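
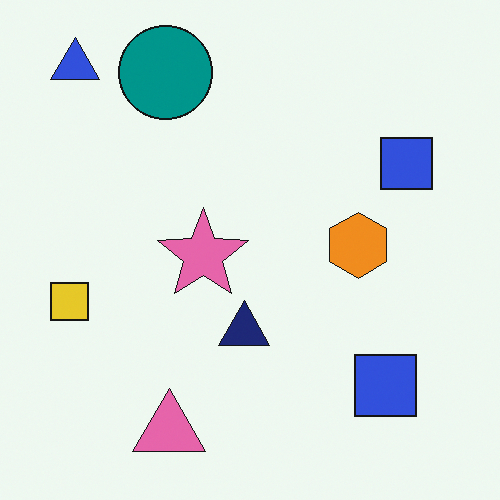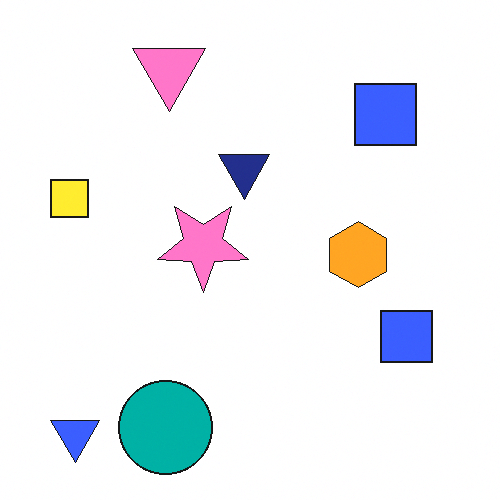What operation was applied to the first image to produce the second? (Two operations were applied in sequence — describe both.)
It was flipped vertically (top ↔ bottom), then slightly brightened.

The blue triangle is in the top-left of the first image and the bottom-left of the second — shapes on opposite sides of the horizontal midline have swapped in a mirror flip. Every pixel — background and shapes alike — is uniformly brightened.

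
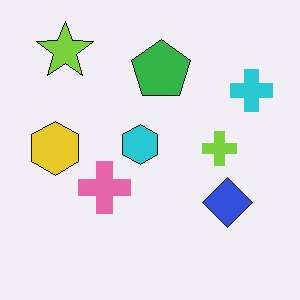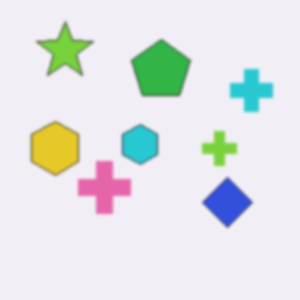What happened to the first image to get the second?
The second image is the first slightly softened.

Shape edges and outlines are uniformly softened across the whole image.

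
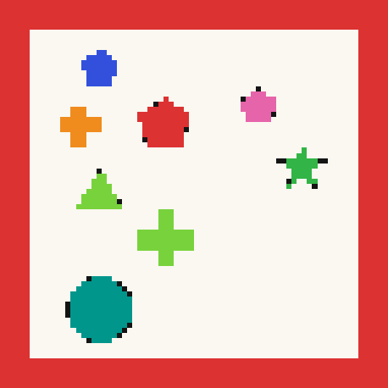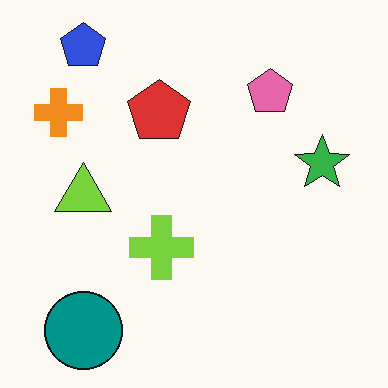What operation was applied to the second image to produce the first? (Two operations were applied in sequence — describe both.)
It was moderately pixelated, then framed with a red border.

Shapes are reduced to large square blocks; fine edges and outlines are lost — a downscale-then-upscale (mosaic) effect. A solid red frame runs around the edge of the first image, with the content slightly shrunk inside it.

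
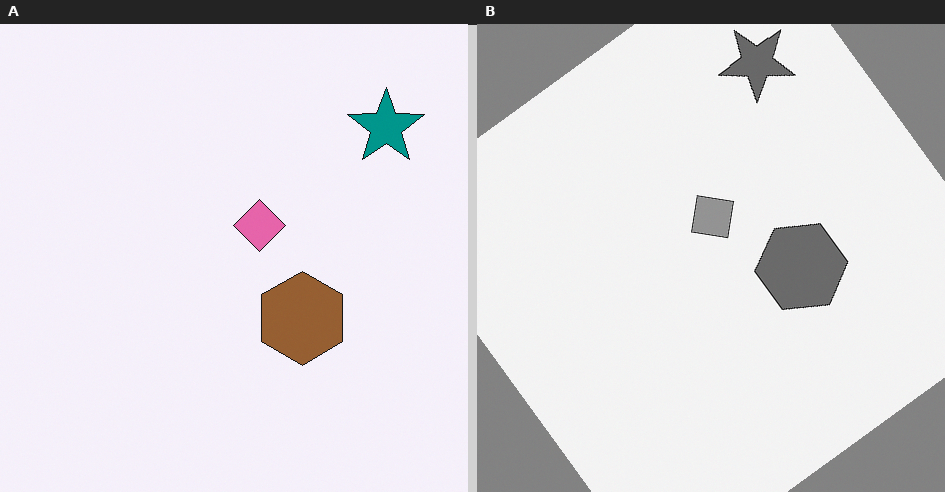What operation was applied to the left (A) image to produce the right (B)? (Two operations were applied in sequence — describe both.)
This is the original image converted to grayscale, then rotated counter-clockwise by a large amount — several tens of degrees.

All color is removed — every shape is now a shade of grey. Every shape is tilted by the same angle and the image corners show triangular fill wedges — a whole-image rotation by a non-right angle.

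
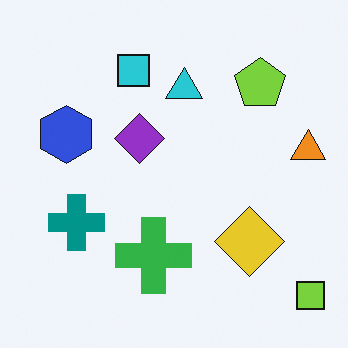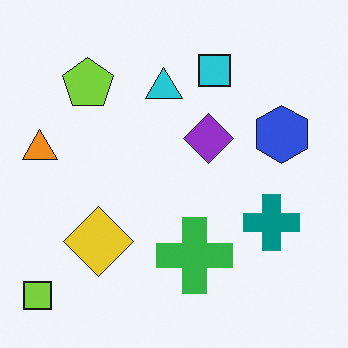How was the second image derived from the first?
The transformation is: flipped horizontally (left ↔ right).

The lime square is in the bottom-right of the first image and the bottom-left of the second — shapes on opposite sides of the vertical midline have swapped in a mirror flip.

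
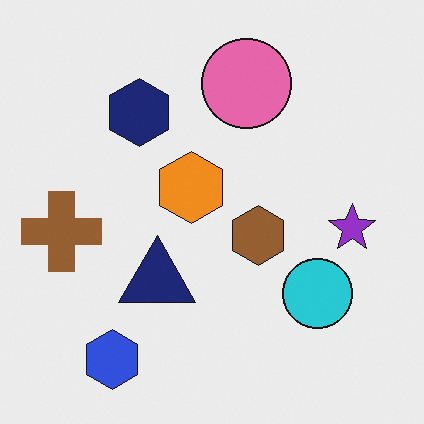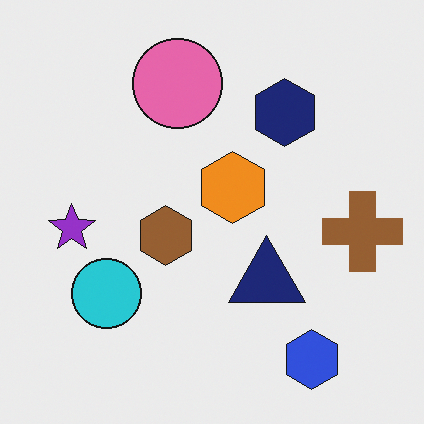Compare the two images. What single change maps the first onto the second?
Flipped horizontally (left ↔ right).

The brown cross is in the left of the first image and the right of the second — shapes on opposite sides of the vertical midline have swapped in a mirror flip.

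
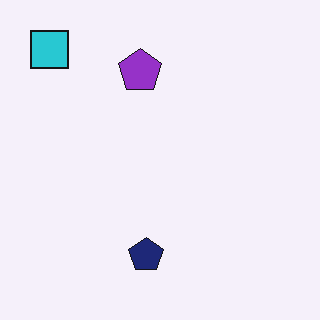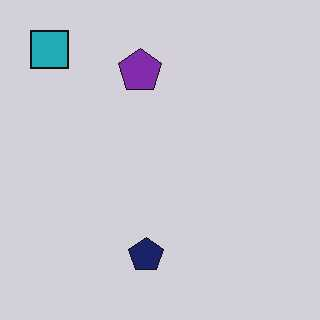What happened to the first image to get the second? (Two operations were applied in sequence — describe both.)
This is the original image slightly darkened, then given moderate JPEG compression.

Every pixel — background and shapes alike — is uniformly darkened. Blocky 8×8 compression artifacts appear around shape edges and the flat background shows ringing — characteristic JPEG degradation.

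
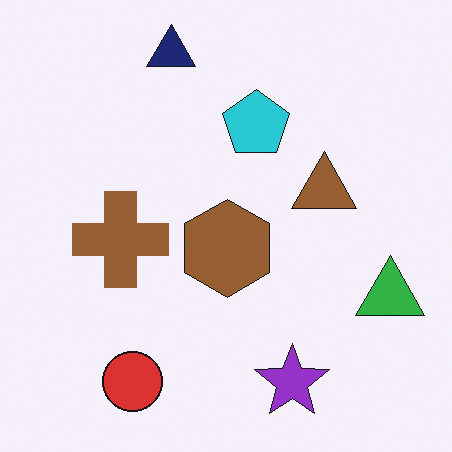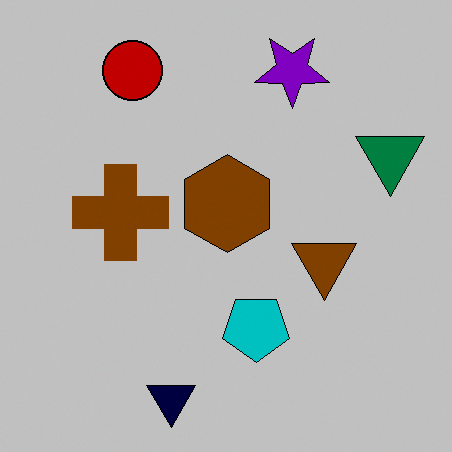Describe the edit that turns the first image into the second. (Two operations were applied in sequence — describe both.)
This is the original image heavily posterized to just a handful of flat colors, then flipped vertically (top ↔ bottom).

Each flat color has snapped to a coarser quantized level — most visibly, the near-white background has dropped to a flat grey. The navy triangle is in the top of the first image and the bottom of the second — shapes on opposite sides of the horizontal midline have swapped in a mirror flip.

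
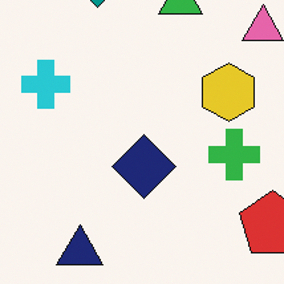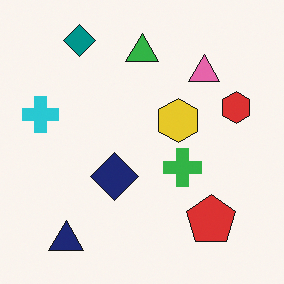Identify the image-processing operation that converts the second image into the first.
This is the original image cropped to a modestly smaller region and rescaled.

The visible shapes are larger and the field of view is narrower; shapes near the original edges may be partly or wholly outside the frame — a crop-and-rescale.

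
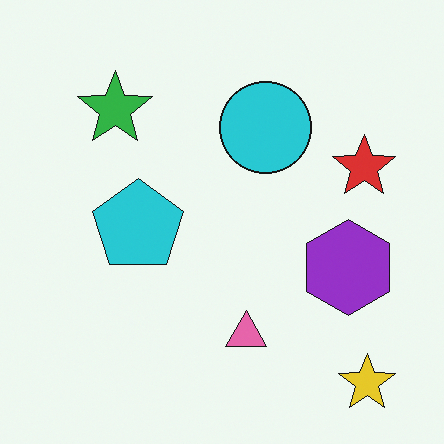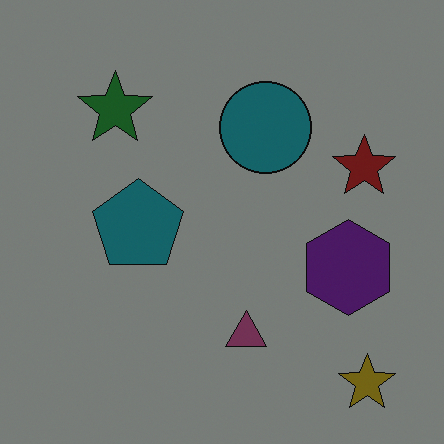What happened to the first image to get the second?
The second image is the first noticeably darkened.

Every pixel — background and shapes alike — is uniformly darkened.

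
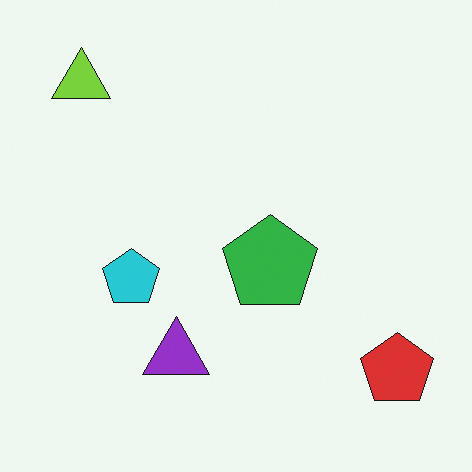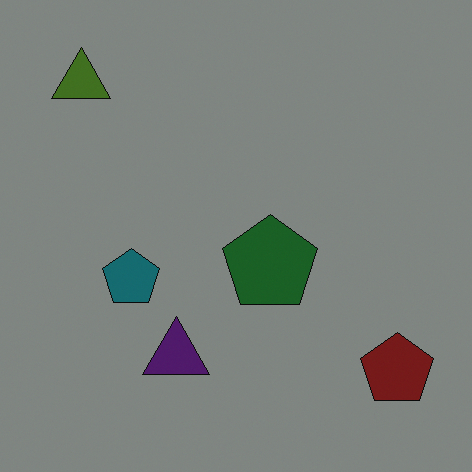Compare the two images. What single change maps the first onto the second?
It was substantially darkened.

Every pixel — background and shapes alike — is uniformly darkened.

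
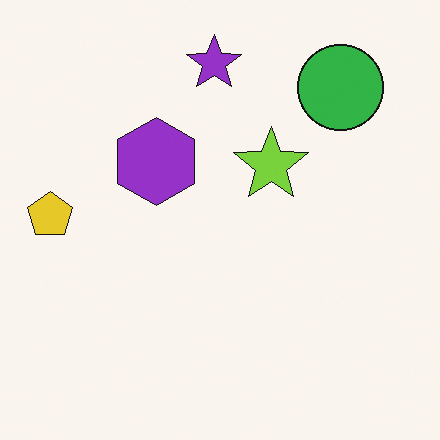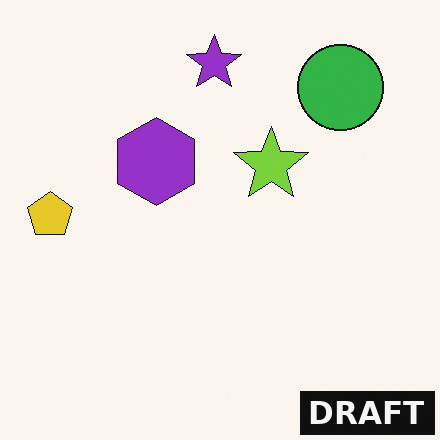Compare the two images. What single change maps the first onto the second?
This is the original image watermarked with the text "DRAFT" in the lower-right corner.

A dark label reading "DRAFT" appears in the lower-right corner.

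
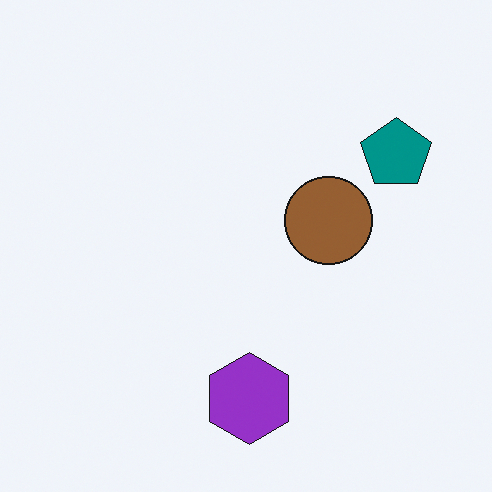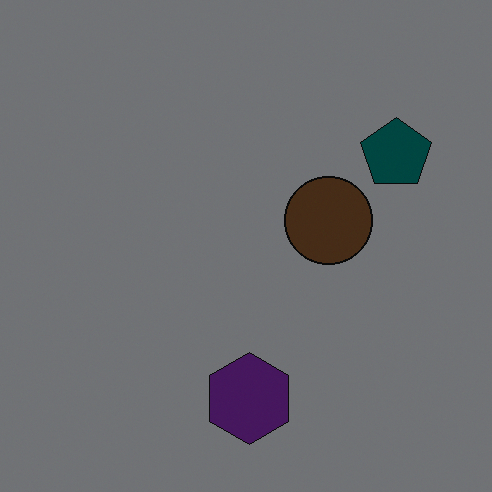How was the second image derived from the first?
The transformation is: substantially darkened.

Every pixel — background and shapes alike — is uniformly darkened.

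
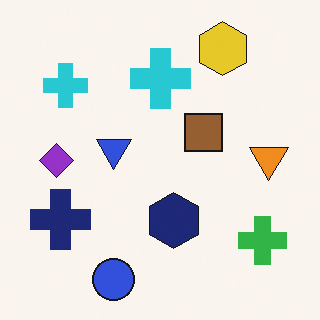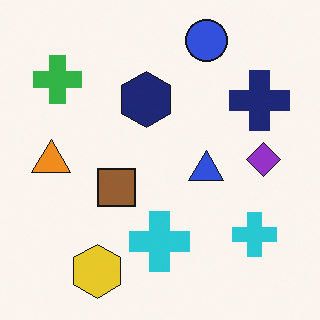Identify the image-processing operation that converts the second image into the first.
It was rotated 180°.

The green cross sits in the top-left of the second image and the bottom-right of the first — consistent with a whole-image 180° rotation.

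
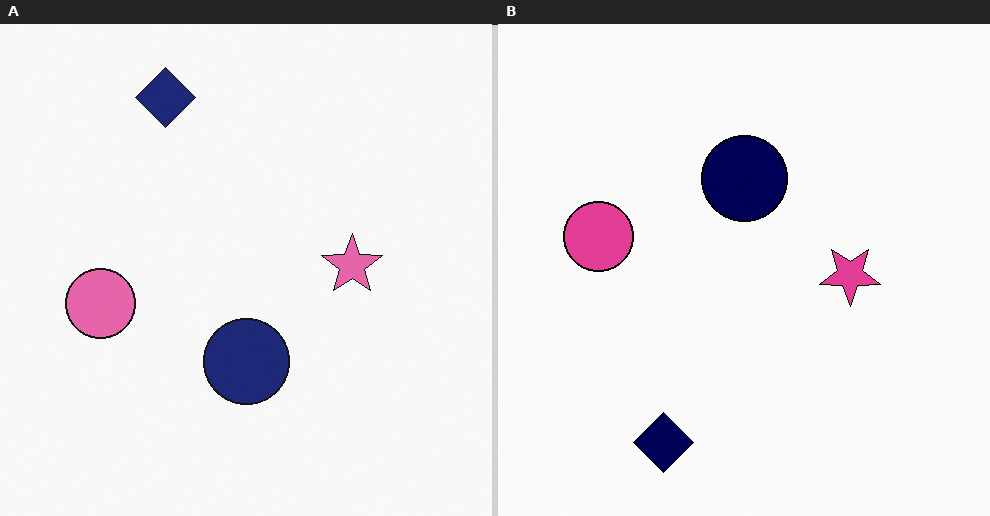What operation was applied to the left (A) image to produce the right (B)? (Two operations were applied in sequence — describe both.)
The right (B) image is the left (A) flipped vertically (top ↔ bottom), then given slightly increased contrast.

The navy diamond is in the top of the left (A) image and the bottom of the right (B) — shapes on opposite sides of the horizontal midline have swapped in a mirror flip. Tones are pushed away from mid-grey across the whole image — a global contrast change.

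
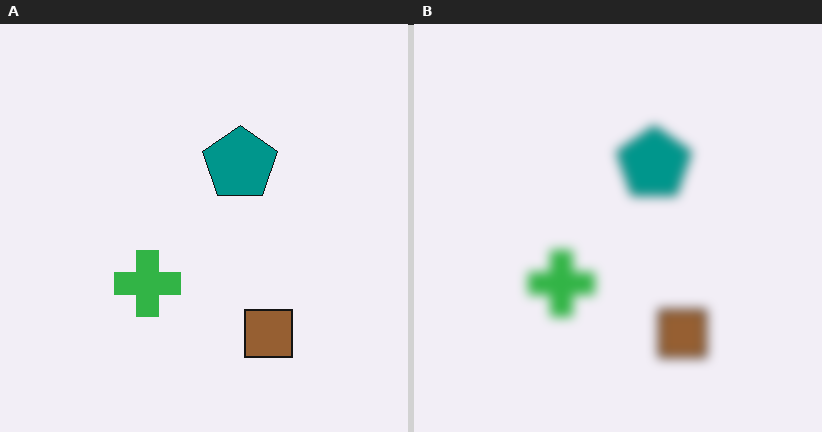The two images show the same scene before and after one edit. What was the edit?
It was strongly gaussian-blurred.

Shape edges and outlines are uniformly softened across the whole image.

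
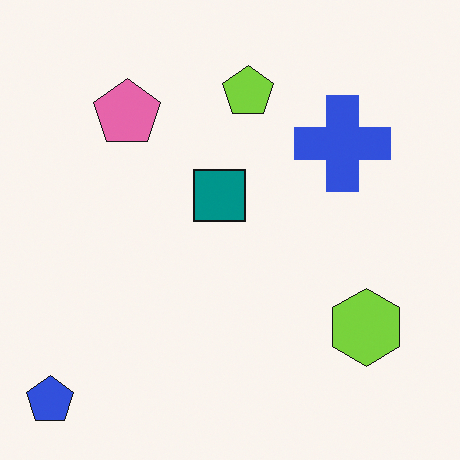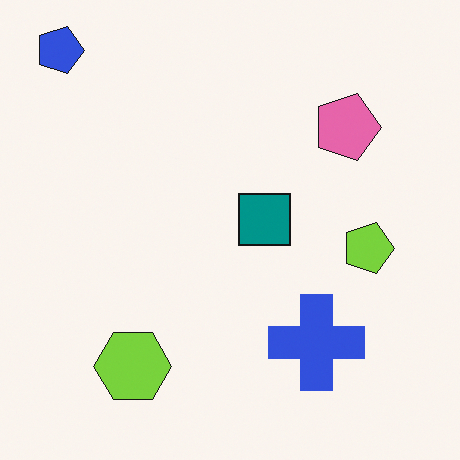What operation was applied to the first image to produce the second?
The second image is the first rotated 90° clockwise.

The blue pentagon sits in the bottom-left of the first image and the top-left of the second — consistent with a whole-image 90° clockwise rotation.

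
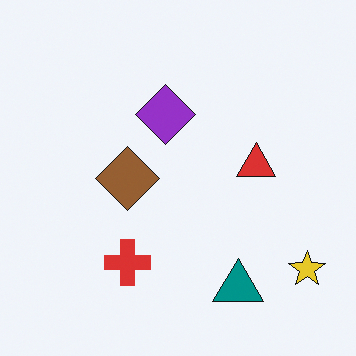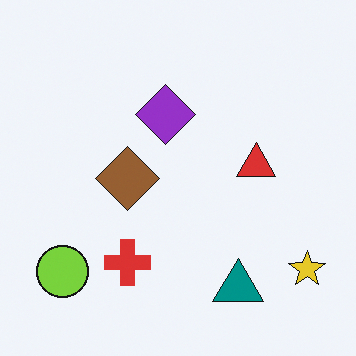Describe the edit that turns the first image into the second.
The image was overlaid with an additional lime circle.

A lime circle appears in the second image that is absent from the first.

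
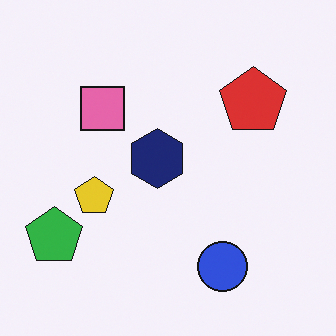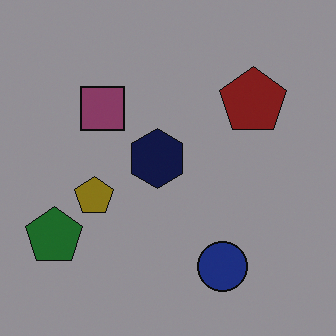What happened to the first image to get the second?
The image was noticeably darkened.

Every pixel — background and shapes alike — is uniformly darkened.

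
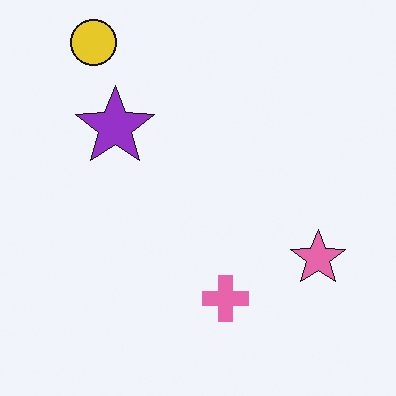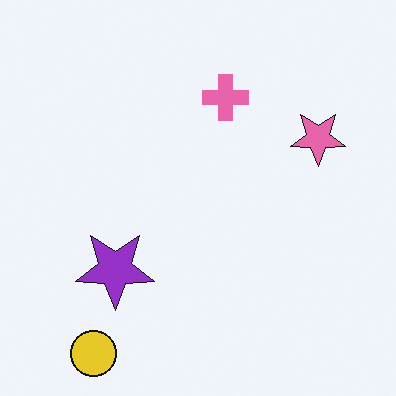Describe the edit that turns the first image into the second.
It was flipped vertically (top ↔ bottom).

The yellow circle is in the top-left of the first image and the bottom-left of the second — shapes on opposite sides of the horizontal midline have swapped in a mirror flip.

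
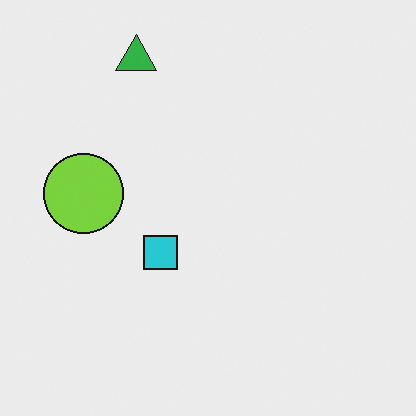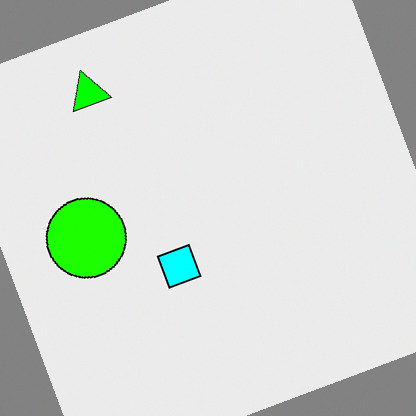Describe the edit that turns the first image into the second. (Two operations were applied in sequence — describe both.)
The image was rotated counter-clockwise by a moderate amount, then made much more vivid (saturation change).

Every shape is tilted by the same angle and the image corners show triangular fill wedges — a whole-image rotation by a non-right angle. All colors are more vivid — a global saturation change.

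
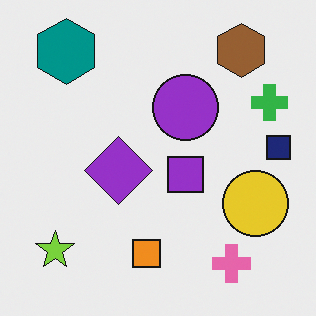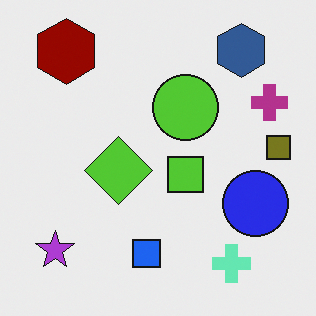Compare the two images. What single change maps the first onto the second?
The image was hue-shifted by a large amount.

Every shape's color has rotated by the same amount around the hue wheel — a uniform hue shift.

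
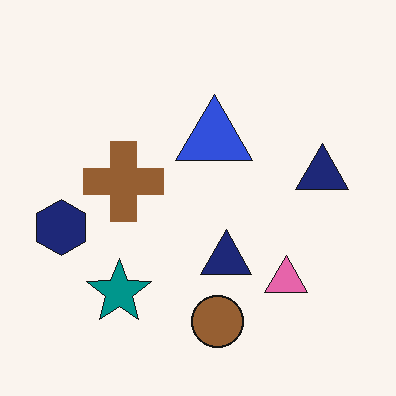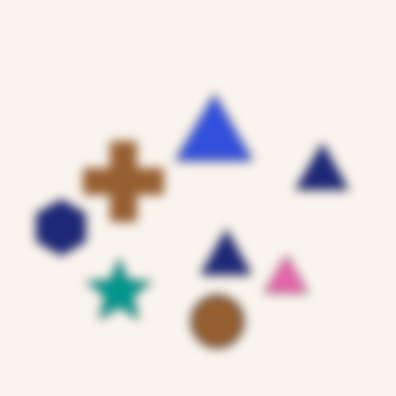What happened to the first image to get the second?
It was heavily blurred.

Shape edges and outlines are uniformly softened across the whole image.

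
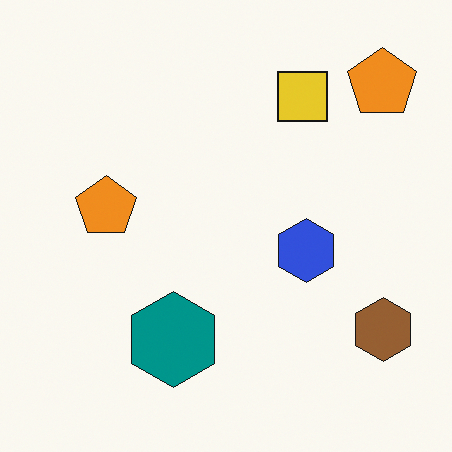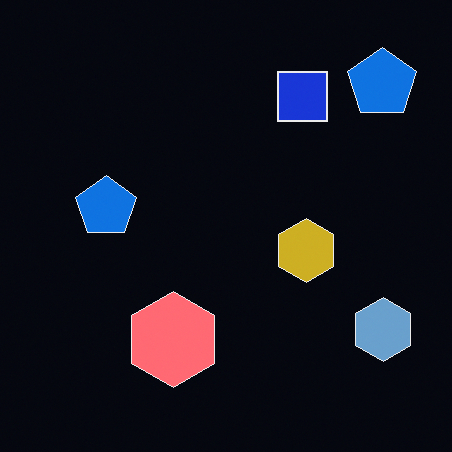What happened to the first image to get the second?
The image was color-inverted (negative).

The light background has become dark and every shape's color is its complement — a photographic negative.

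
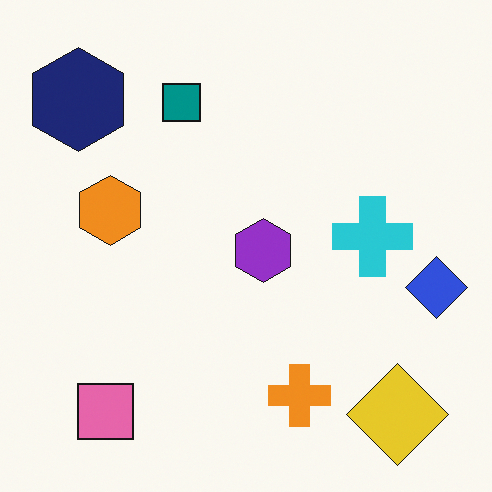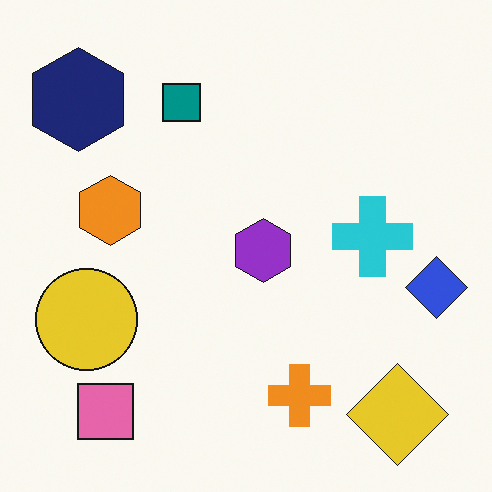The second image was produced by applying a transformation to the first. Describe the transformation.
This is the original image overlaid with an additional yellow circle.

A yellow circle appears in the second image that is absent from the first.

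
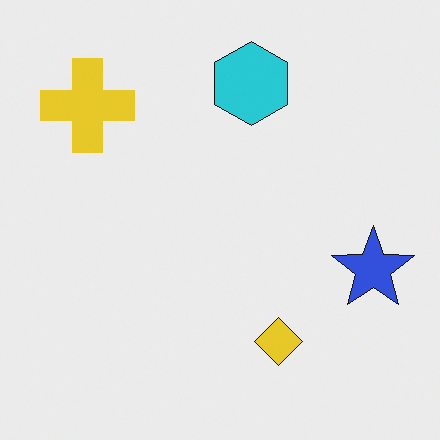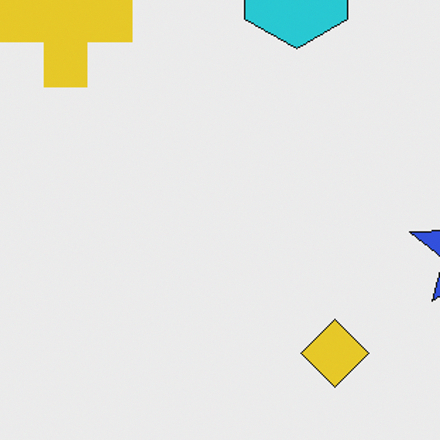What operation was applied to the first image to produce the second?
The second image is the first cropped to a modestly smaller region and rescaled.

The visible shapes are larger and the field of view is narrower; shapes near the original edges may be partly or wholly outside the frame — a crop-and-rescale.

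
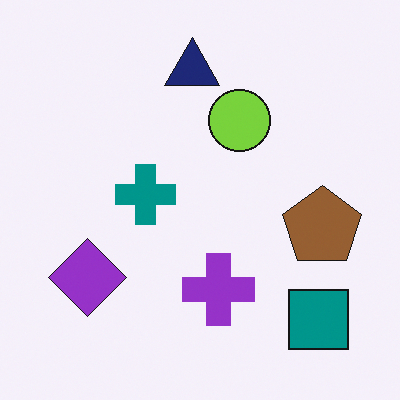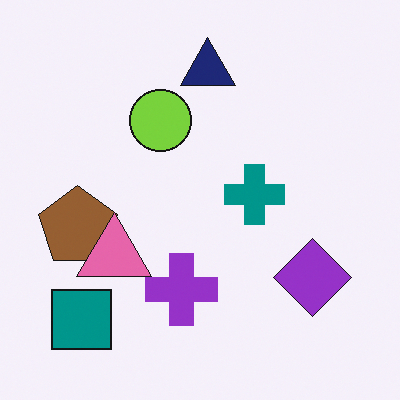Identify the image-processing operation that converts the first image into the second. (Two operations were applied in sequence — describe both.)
This is the original image flipped horizontally (left ↔ right), then overlaid with an additional pink triangle.

The brown pentagon is in the right of the first image and the left of the second — shapes on opposite sides of the vertical midline have swapped in a mirror flip. A pink triangle appears in the second image that is absent from the first.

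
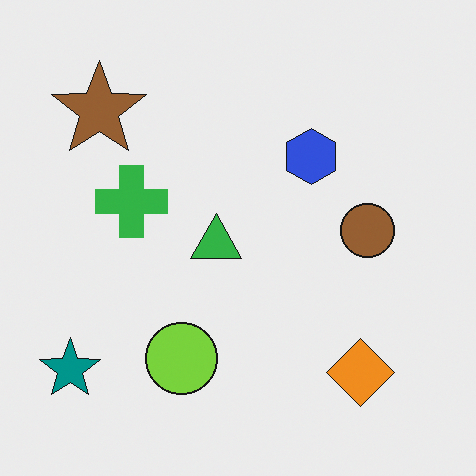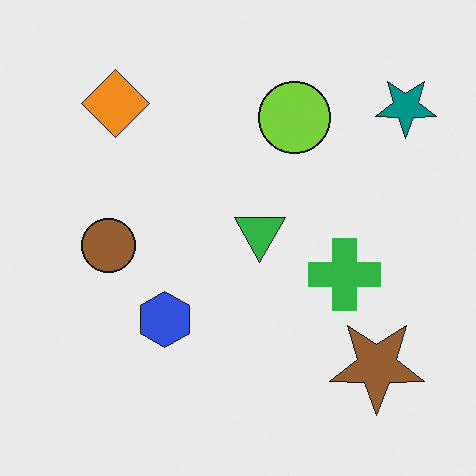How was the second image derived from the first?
The transformation is: rotated 180°.

The teal star sits in the bottom-left of the first image and the top-right of the second — consistent with a whole-image 180° rotation.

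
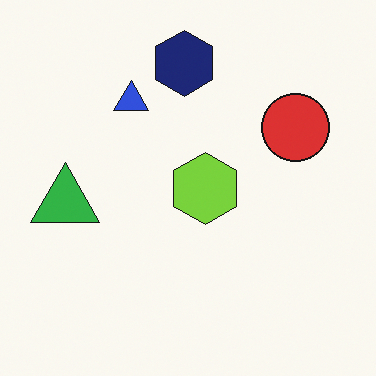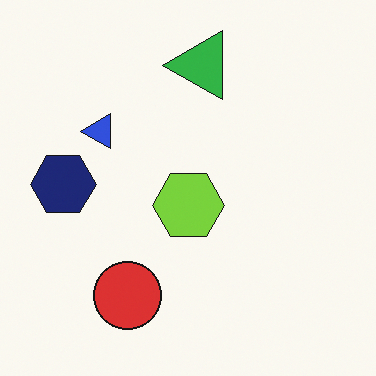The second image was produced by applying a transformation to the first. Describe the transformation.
The image was transposed (reflected across the top-left ↔ bottom-right diagonal).

Shapes have swapped their row and column positions — what was in the top-right is now in the bottom-left — a diagonal reflection.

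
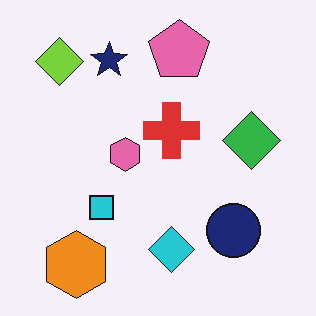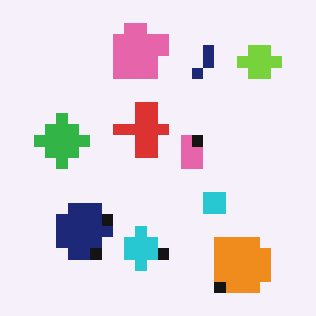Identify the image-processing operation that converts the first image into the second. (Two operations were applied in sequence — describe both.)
Flipped horizontally (left ↔ right), then coarsely pixelated.

The lime diamond is in the top-left of the first image and the top-right of the second — shapes on opposite sides of the vertical midline have swapped in a mirror flip. Shapes are reduced to large square blocks; fine edges and outlines are lost — a downscale-then-upscale (mosaic) effect.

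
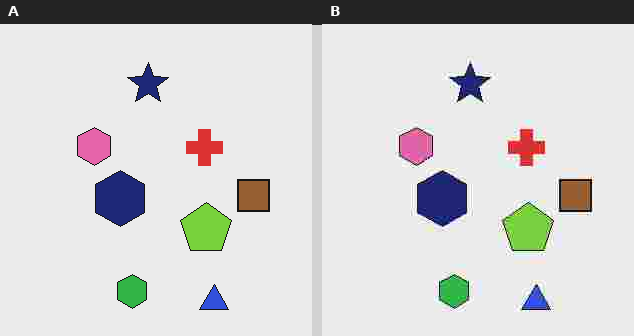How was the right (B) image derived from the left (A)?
This is the original image degraded with heavy JPEG compression.

Blocky 8×8 compression artifacts appear around shape edges and the flat background shows ringing — characteristic JPEG degradation.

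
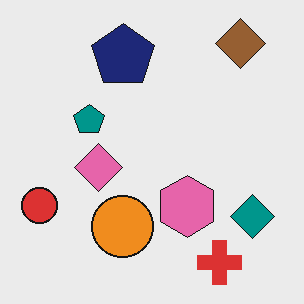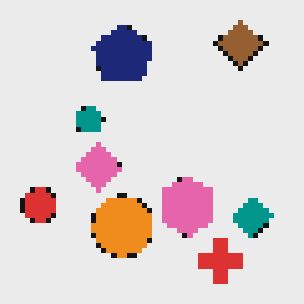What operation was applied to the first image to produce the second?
The image was mildly pixelated.

Shapes are reduced to large square blocks; fine edges and outlines are lost — a downscale-then-upscale (mosaic) effect.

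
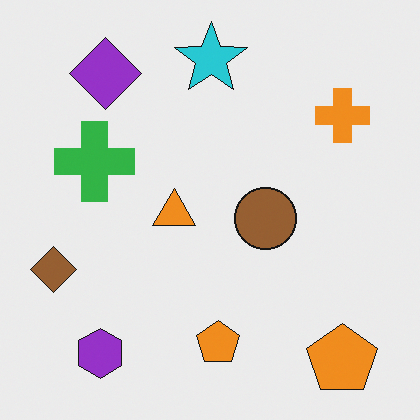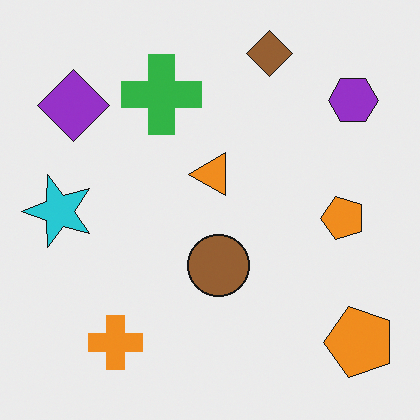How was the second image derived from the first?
It was transposed (reflected across the top-left ↔ bottom-right diagonal).

Shapes have swapped their row and column positions — what was in the top-right is now in the bottom-left — a diagonal reflection.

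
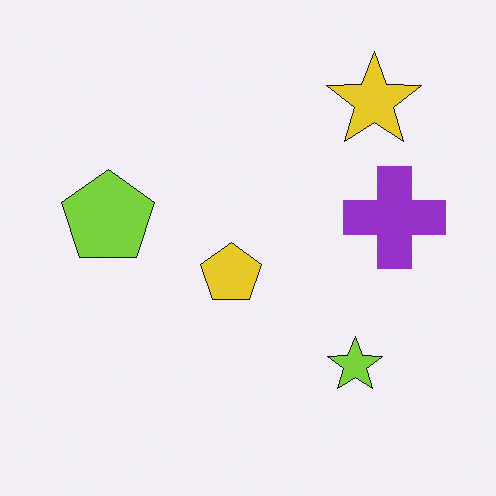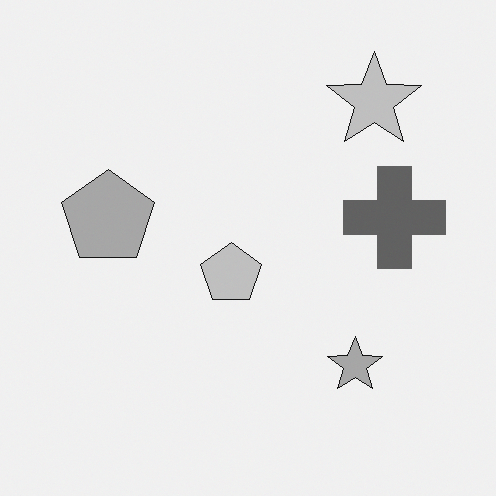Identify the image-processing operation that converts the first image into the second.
It was converted to grayscale.

All color is removed — every shape is now a shade of grey.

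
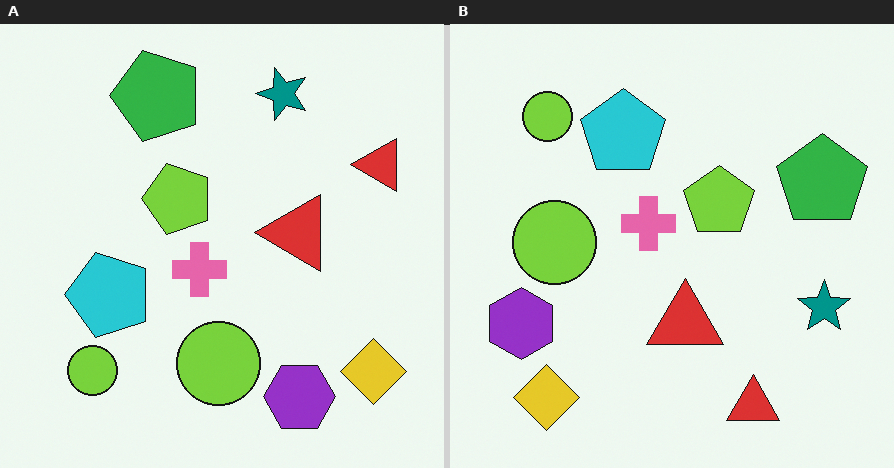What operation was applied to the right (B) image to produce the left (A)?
The image was rotated 90° counter-clockwise.

The yellow diamond sits in the bottom-left of the right (B) image and the bottom-right of the left (A) — consistent with a whole-image 90° counter-clockwise rotation.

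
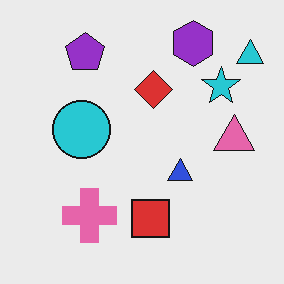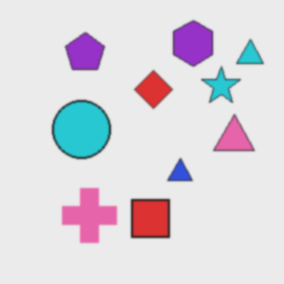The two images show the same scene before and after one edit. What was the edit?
Slightly softened.

Shape edges and outlines are uniformly softened across the whole image.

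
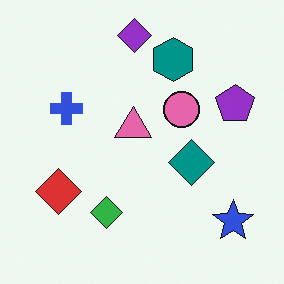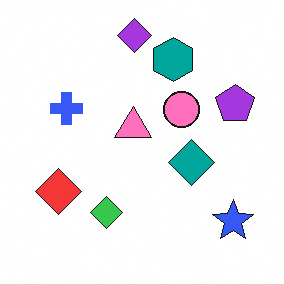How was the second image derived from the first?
The transformation is: slightly brightened.

Every pixel — background and shapes alike — is uniformly brightened.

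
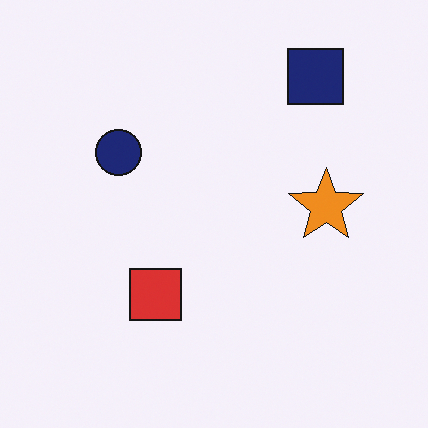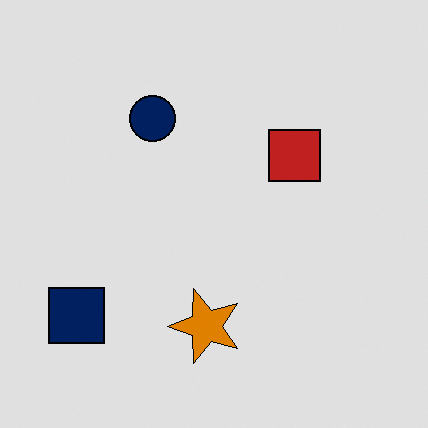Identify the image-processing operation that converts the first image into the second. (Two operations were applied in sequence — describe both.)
The image was posterized to a reduced palette, then transposed (reflected across the top-left ↔ bottom-right diagonal).

Each flat color has snapped to a coarser quantized level — most visibly, the near-white background has dropped to a flat grey. Shapes have swapped their row and column positions — what was in the top-right is now in the bottom-left — a diagonal reflection.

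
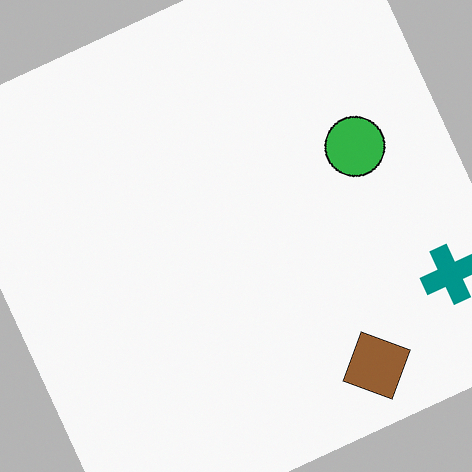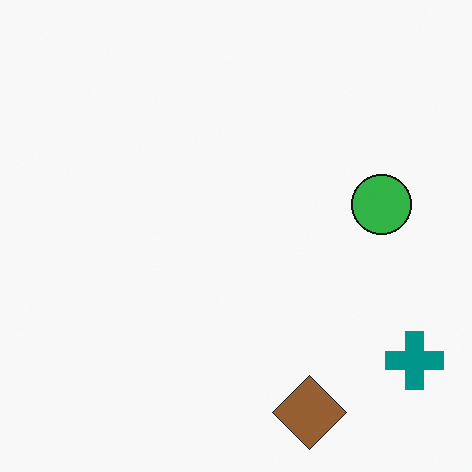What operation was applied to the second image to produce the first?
Rotated counter-clockwise by a moderate amount.

Every shape is tilted by the same angle and the image corners show triangular fill wedges — a whole-image rotation by a non-right angle.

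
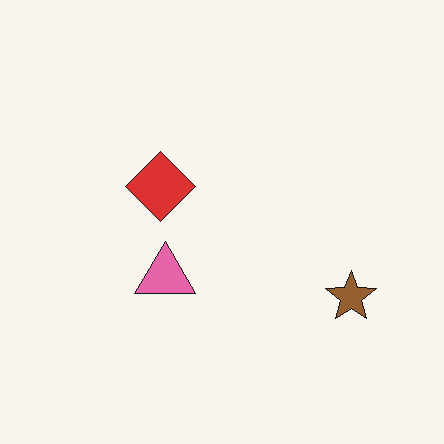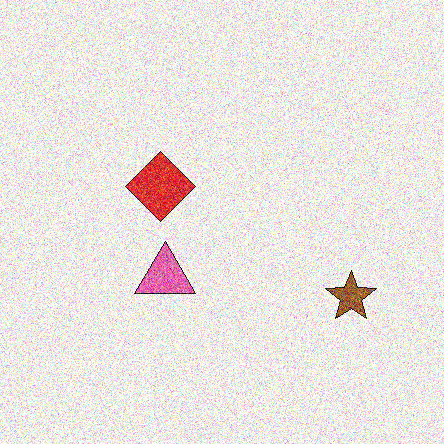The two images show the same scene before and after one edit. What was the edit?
This is the original image degraded with heavy additive noise.

Random speckle covers the whole image, including the flat background.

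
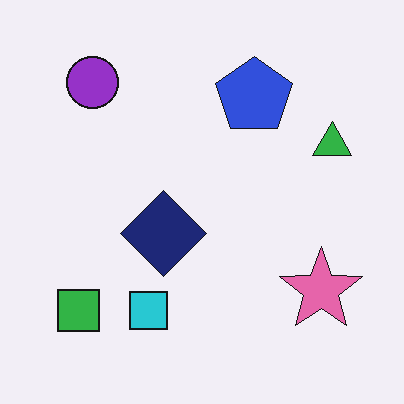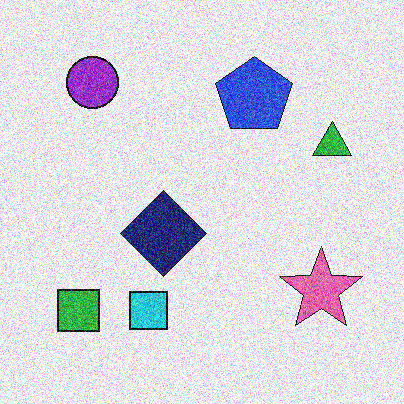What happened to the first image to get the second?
The image was degraded with heavy additive noise.

Random speckle covers the whole image, including the flat background.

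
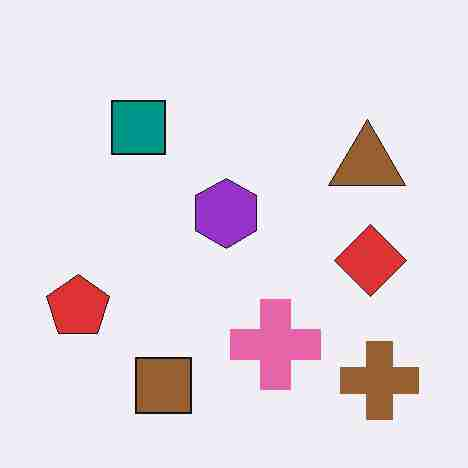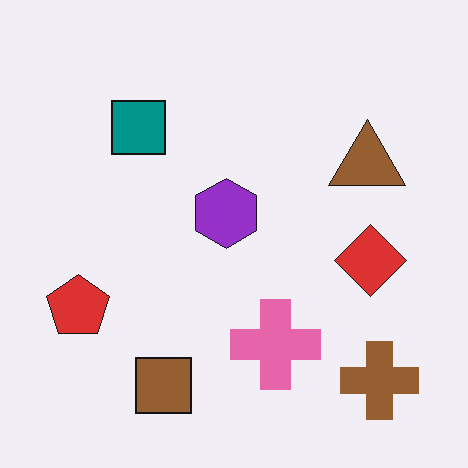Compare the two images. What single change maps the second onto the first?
Heavily JPEG-compressed with obvious blocking artifacts.

Blocky 8×8 compression artifacts appear around shape edges and the flat background shows ringing — characteristic JPEG degradation.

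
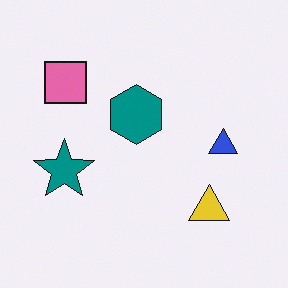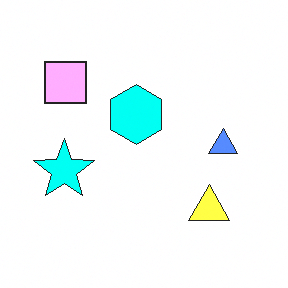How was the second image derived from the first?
It was noticeably brightened.

Every pixel — background and shapes alike — is uniformly brightened.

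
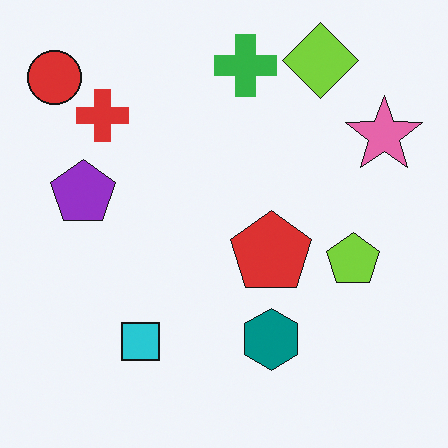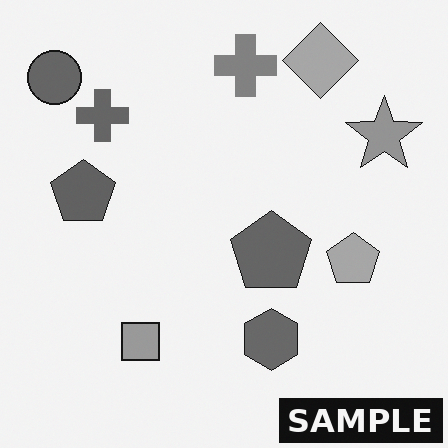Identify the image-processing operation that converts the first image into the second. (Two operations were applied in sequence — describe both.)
It was converted to grayscale, then watermarked with the text "SAMPLE" in the lower-right corner.

All color is removed — every shape is now a shade of grey. A dark label reading "SAMPLE" appears in the lower-right corner.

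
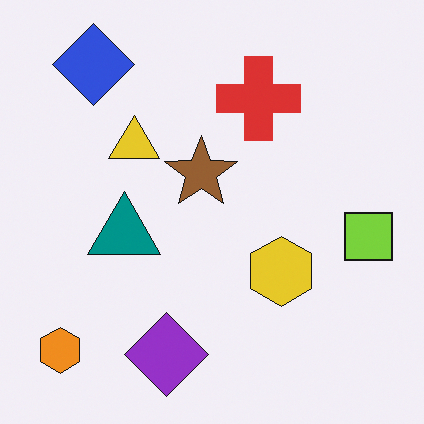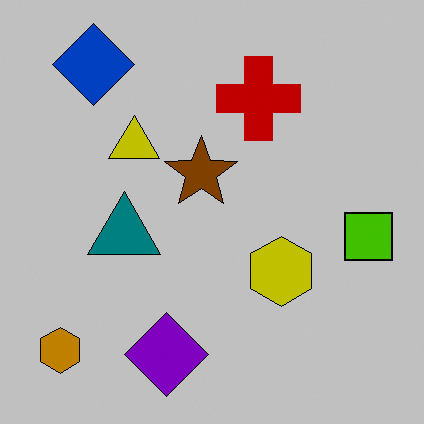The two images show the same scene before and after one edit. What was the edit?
This is the original image heavily posterized to just a handful of flat colors.

Each flat color has snapped to a coarser quantized level — most visibly, the near-white background has dropped to a flat grey.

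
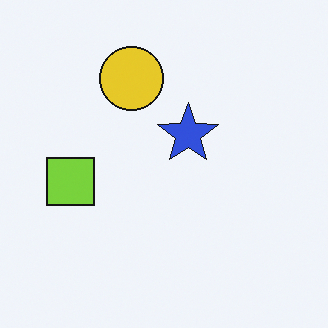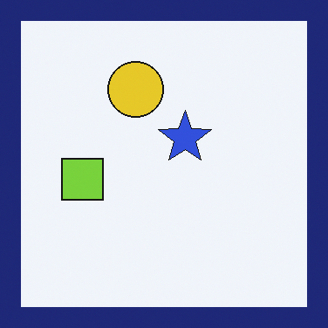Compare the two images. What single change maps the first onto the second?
It was framed with a navy border.

A solid navy frame runs around the edge of the second image, with the content slightly shrunk inside it.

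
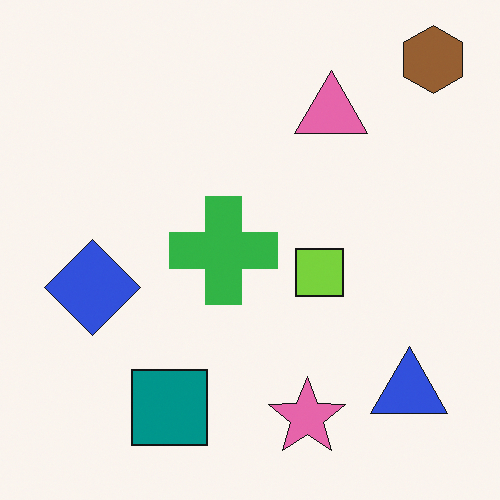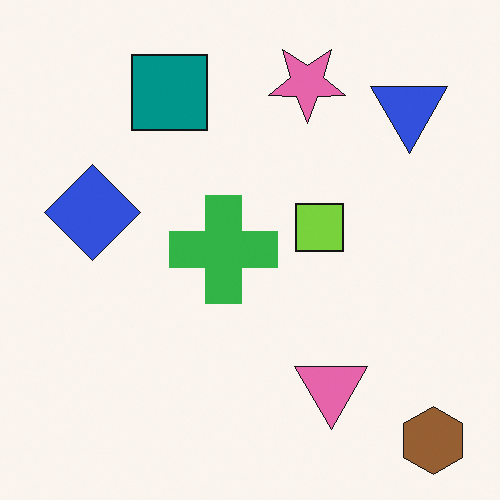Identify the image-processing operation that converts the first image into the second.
The second image is the first flipped vertically (top ↔ bottom).

The brown hexagon is in the top-right of the first image and the bottom-right of the second — shapes on opposite sides of the horizontal midline have swapped in a mirror flip.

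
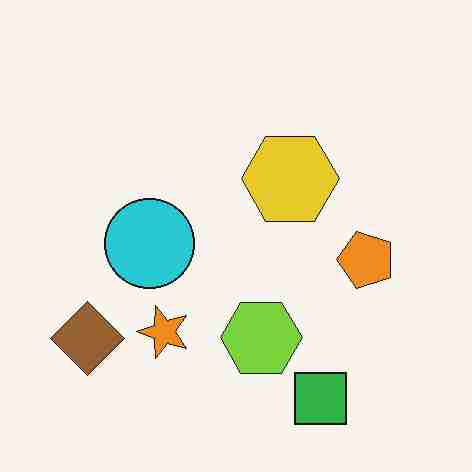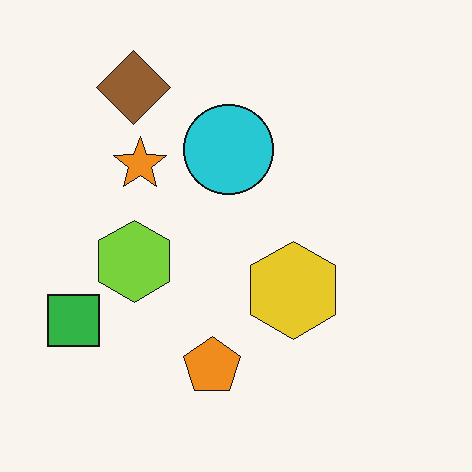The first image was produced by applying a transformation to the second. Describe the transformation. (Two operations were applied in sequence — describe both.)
It was rotated 90° counter-clockwise, then degraded with heavy JPEG compression.

The green square sits in the bottom-left of the second image and the bottom-right of the first — consistent with a whole-image 90° counter-clockwise rotation. Blocky 8×8 compression artifacts appear around shape edges and the flat background shows ringing — characteristic JPEG degradation.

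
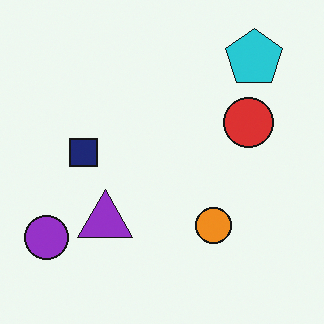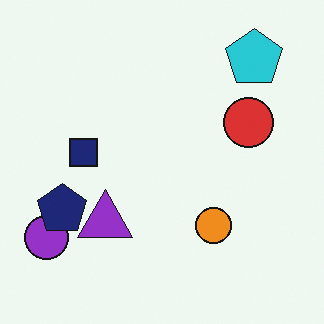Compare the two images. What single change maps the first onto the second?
The second image is the first overlaid with an additional navy pentagon.

A navy pentagon appears in the second image that is absent from the first.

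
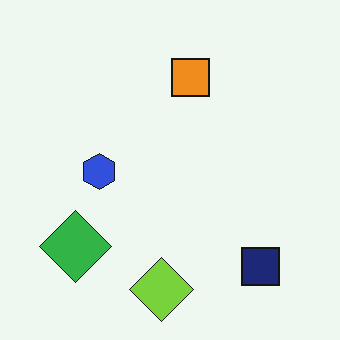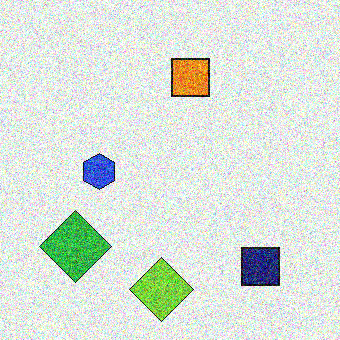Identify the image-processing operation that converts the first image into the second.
This is the original image degraded with heavy additive noise.

Random speckle covers the whole image, including the flat background.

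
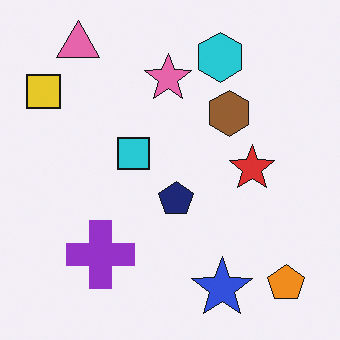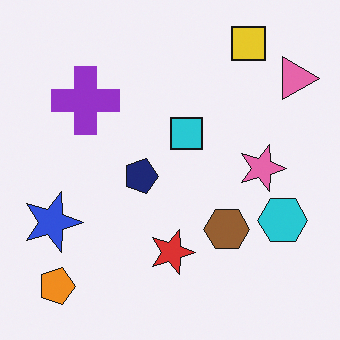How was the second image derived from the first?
It was rotated 90° clockwise.

The orange pentagon sits in the bottom-right of the first image and the bottom-left of the second — consistent with a whole-image 90° clockwise rotation.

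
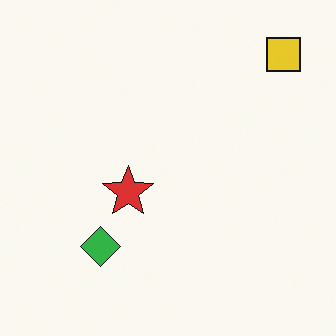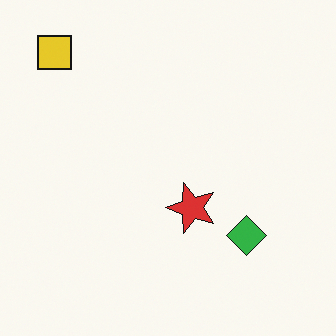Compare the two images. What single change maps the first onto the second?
The image was rotated 90° counter-clockwise.

The yellow square sits in the top-right of the first image and the top-left of the second — consistent with a whole-image 90° counter-clockwise rotation.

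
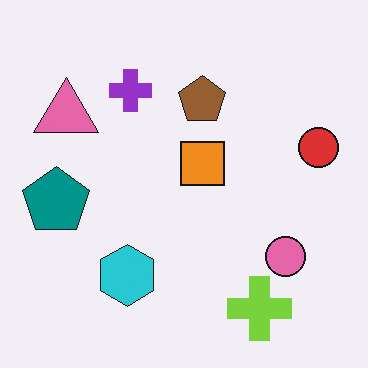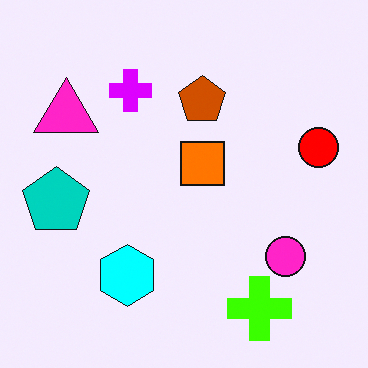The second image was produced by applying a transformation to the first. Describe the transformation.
Made much more vivid (saturation change).

All colors are more vivid — a global saturation change.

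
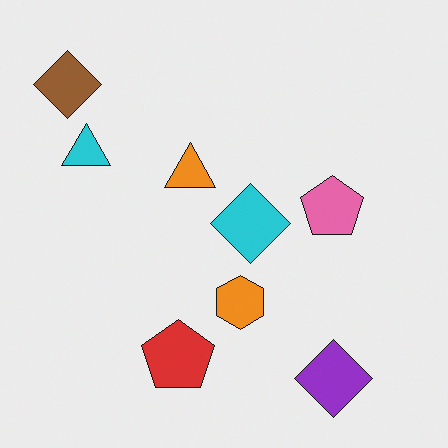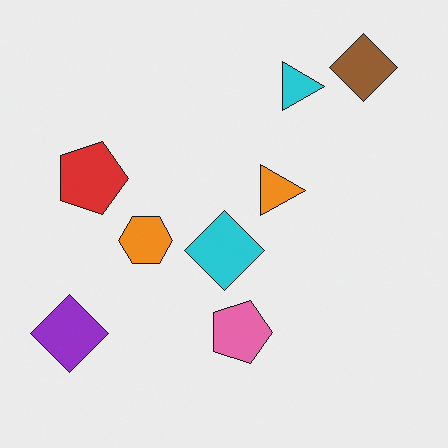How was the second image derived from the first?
Rotated 90° clockwise.

The brown diamond sits in the top-left of the first image and the top-right of the second — consistent with a whole-image 90° clockwise rotation.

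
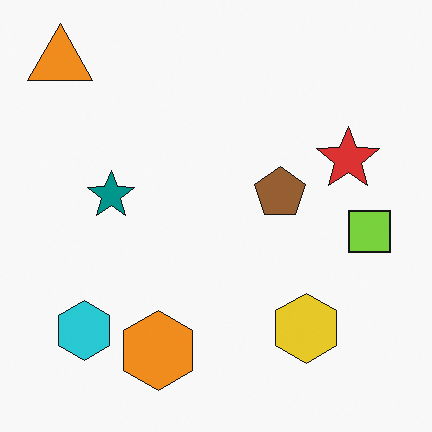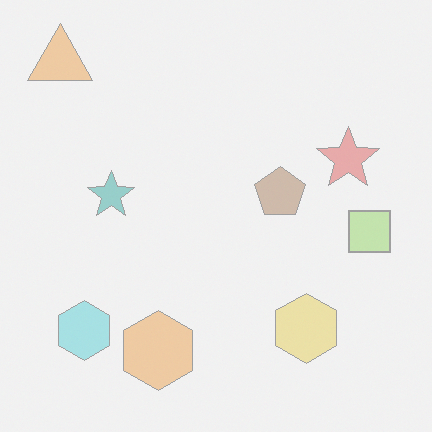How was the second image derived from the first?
This is the original image washed out (contrast reduced).

Tones are pushed toward mid-grey across the whole image — a global contrast change.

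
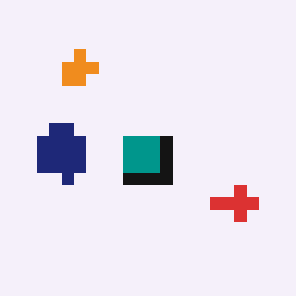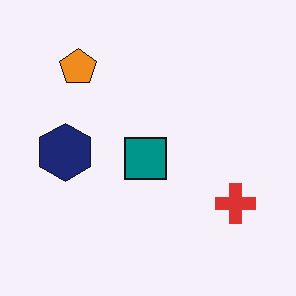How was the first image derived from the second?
This is the original image heavily pixelated into large blocks.

Shapes are reduced to large square blocks; fine edges and outlines are lost — a downscale-then-upscale (mosaic) effect.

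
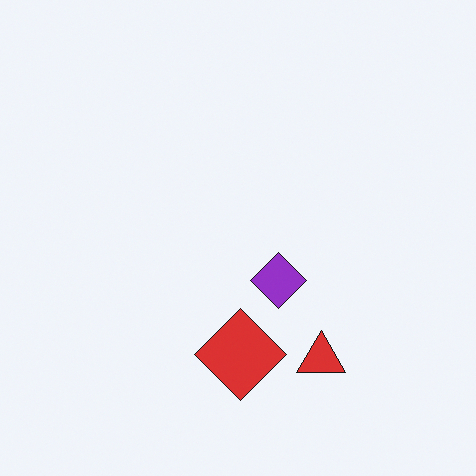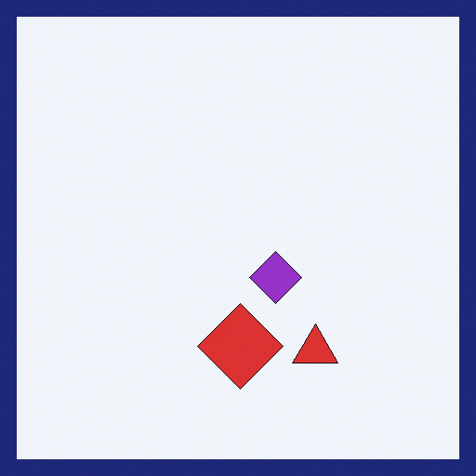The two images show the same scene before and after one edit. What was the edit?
This is the original image framed with a navy border.

A solid navy frame runs around the edge of the second image, with the content slightly shrunk inside it.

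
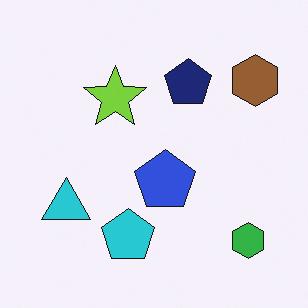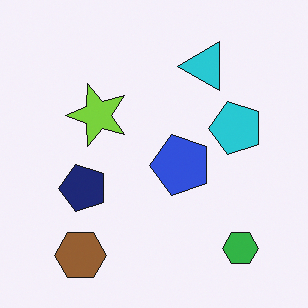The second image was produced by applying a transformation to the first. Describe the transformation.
The transformation is: transposed (reflected across the top-left ↔ bottom-right diagonal).

Shapes have swapped their row and column positions — what was in the top-right is now in the bottom-left — a diagonal reflection.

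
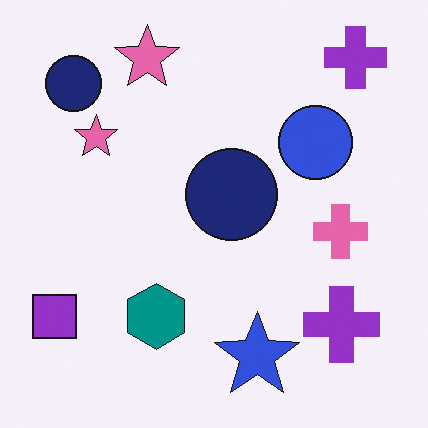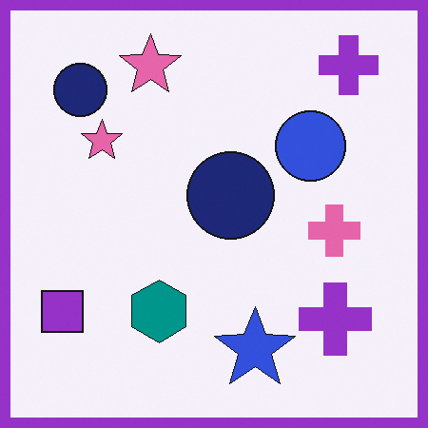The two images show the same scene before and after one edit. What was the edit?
The image was framed with a purple border.

A solid purple frame runs around the edge of the second image, with the content slightly shrunk inside it.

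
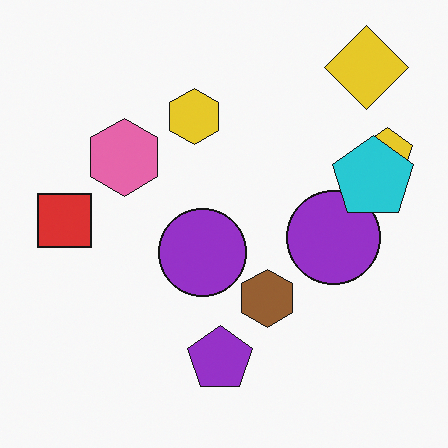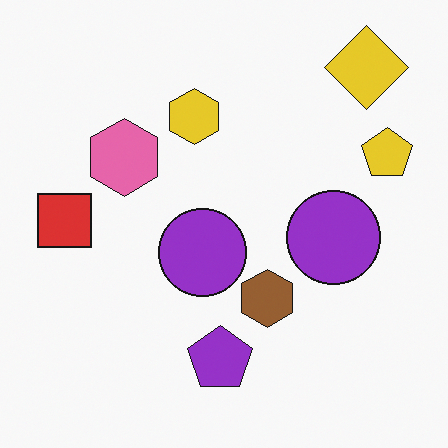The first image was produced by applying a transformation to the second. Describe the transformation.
It was overlaid with an additional cyan pentagon.

A cyan pentagon appears in the first image that is absent from the second.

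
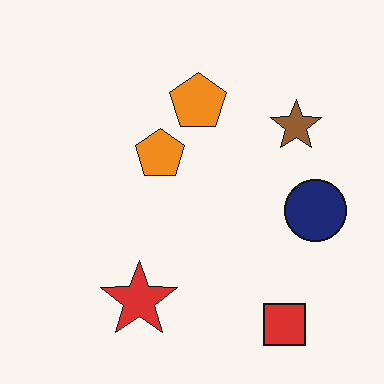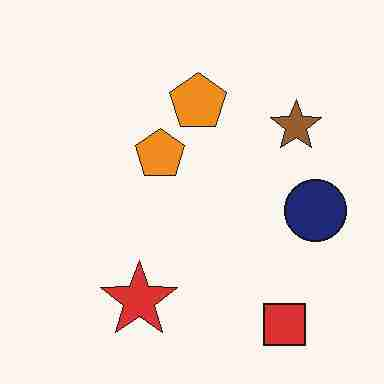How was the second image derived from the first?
Degraded with heavy JPEG compression.

Blocky 8×8 compression artifacts appear around shape edges and the flat background shows ringing — characteristic JPEG degradation.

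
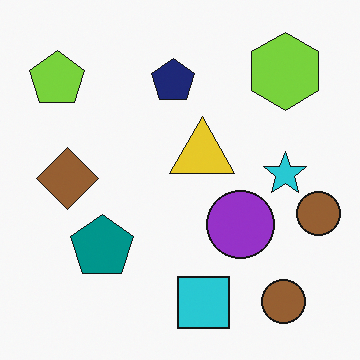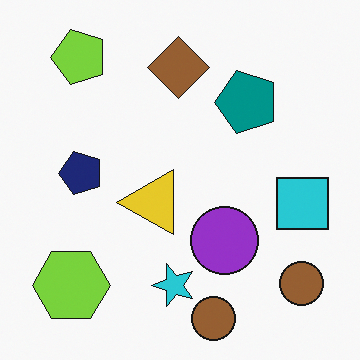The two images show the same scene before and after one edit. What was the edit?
This is the original image transposed (reflected across the top-left ↔ bottom-right diagonal).

Shapes have swapped their row and column positions — what was in the top-right is now in the bottom-left — a diagonal reflection.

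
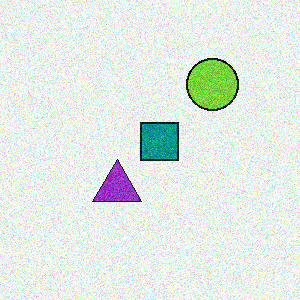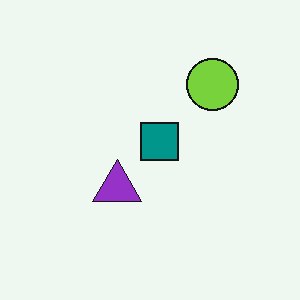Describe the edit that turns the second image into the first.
It was degraded with moderate additive noise.

Random speckle covers the whole image, including the flat background.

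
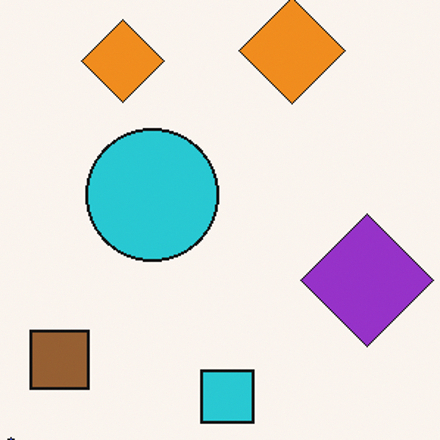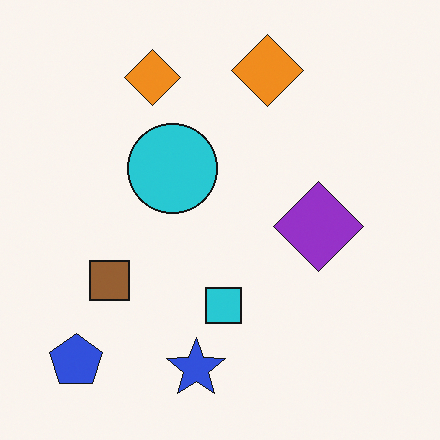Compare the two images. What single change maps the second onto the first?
It was cropped slightly and scaled back up.

The visible shapes are larger and the field of view is narrower; shapes near the original edges may be partly or wholly outside the frame — a crop-and-rescale.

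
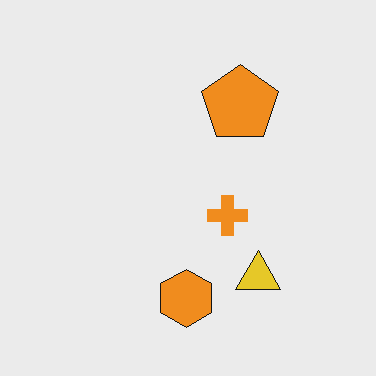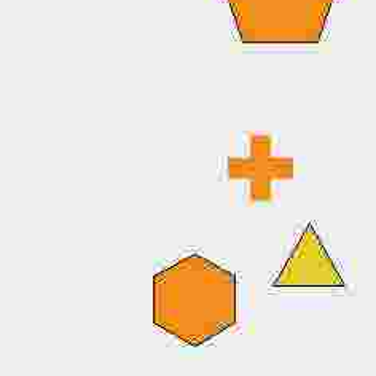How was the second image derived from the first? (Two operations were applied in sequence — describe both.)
The transformation is: heavily JPEG-compressed with obvious blocking artifacts, then cropped slightly and scaled back up.

Blocky 8×8 compression artifacts appear around shape edges and the flat background shows ringing — characteristic JPEG degradation. The visible shapes are larger and the field of view is narrower; shapes near the original edges may be partly or wholly outside the frame — a crop-and-rescale.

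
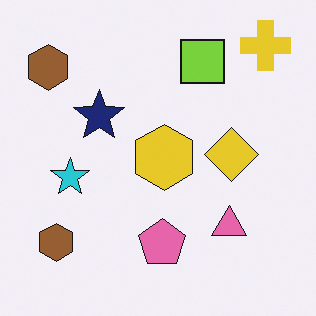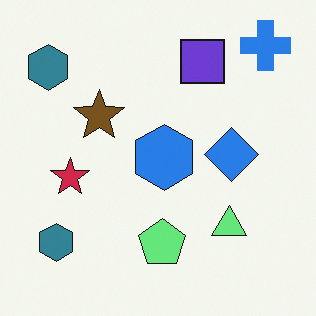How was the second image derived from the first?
This is the original image hue-shifted through roughly half the color wheel.

Every shape's color has rotated by the same amount around the hue wheel — a uniform hue shift.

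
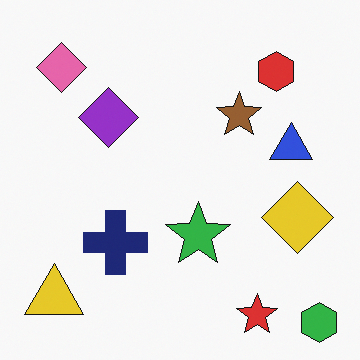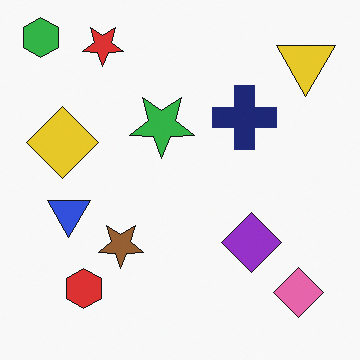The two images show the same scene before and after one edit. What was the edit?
The image was rotated 180°.

The green hexagon sits in the bottom-right of the first image and the top-left of the second — consistent with a whole-image 180° rotation.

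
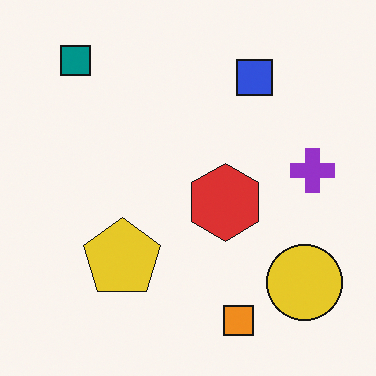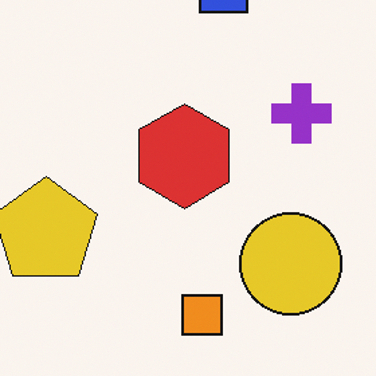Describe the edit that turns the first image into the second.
The transformation is: cropped to a modestly smaller region and rescaled.

The visible shapes are larger and the field of view is narrower; shapes near the original edges may be partly or wholly outside the frame — a crop-and-rescale.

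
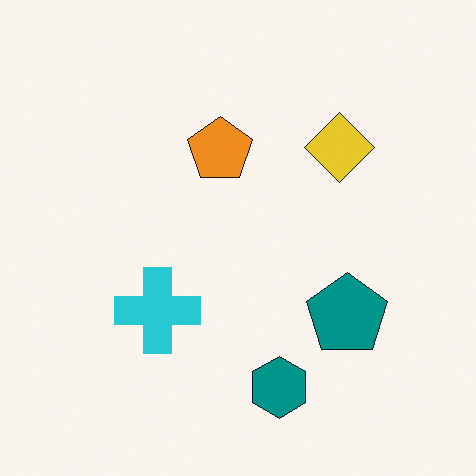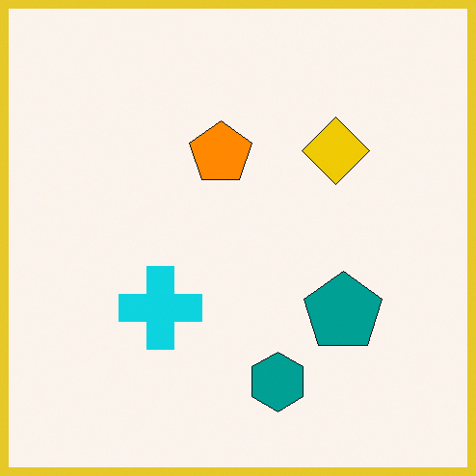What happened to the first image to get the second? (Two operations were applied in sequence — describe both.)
The transformation is: slightly oversaturated, then framed with a yellow border.

All colors are more vivid — a global saturation change. A solid yellow frame runs around the edge of the second image, with the content slightly shrunk inside it.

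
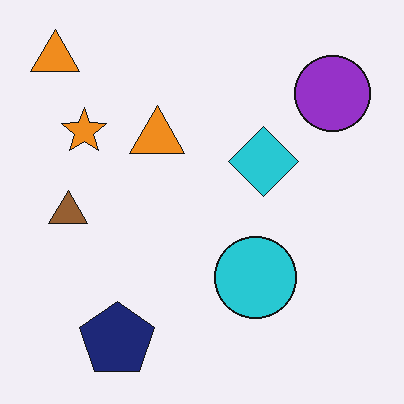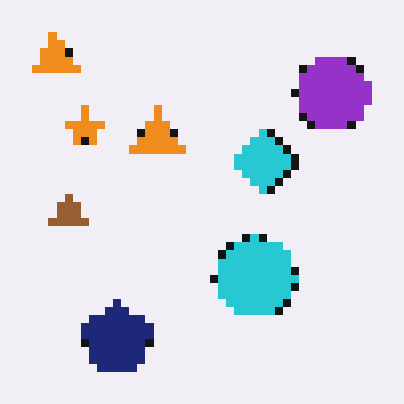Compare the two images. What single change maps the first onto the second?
This is the original image pixelated into visible square blocks.

Shapes are reduced to large square blocks; fine edges and outlines are lost — a downscale-then-upscale (mosaic) effect.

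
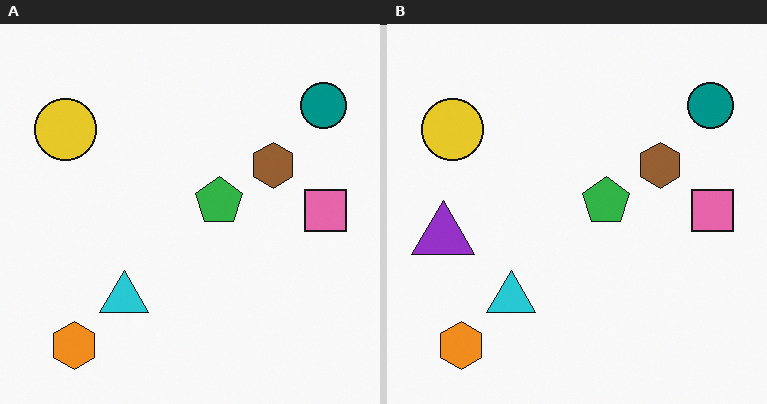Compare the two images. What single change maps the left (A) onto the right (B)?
It was overlaid with an additional purple triangle.

A purple triangle appears in the right (B) image that is absent from the left (A).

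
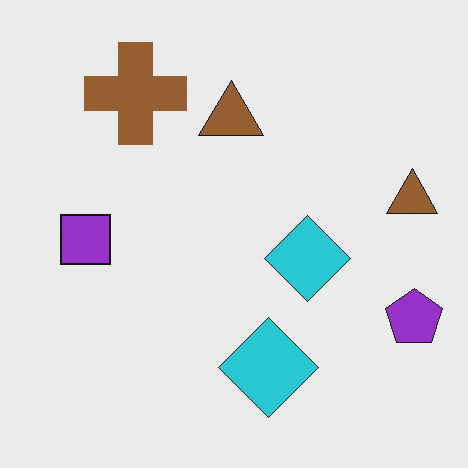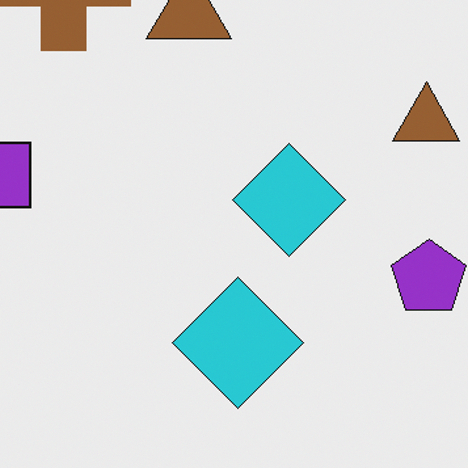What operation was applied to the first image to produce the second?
It was cropped to a modestly smaller region and rescaled.

The visible shapes are larger and the field of view is narrower; shapes near the original edges may be partly or wholly outside the frame — a crop-and-rescale.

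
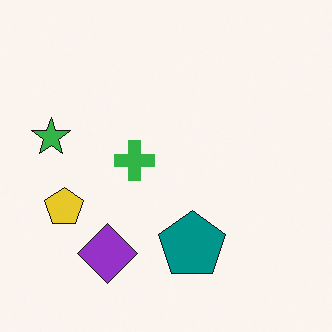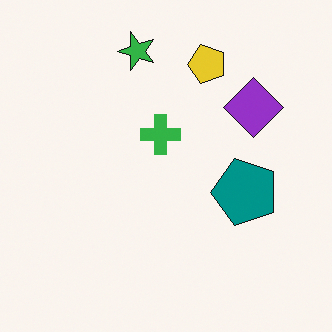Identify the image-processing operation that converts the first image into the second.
Transposed (reflected across the top-left ↔ bottom-right diagonal).

Shapes have swapped their row and column positions — what was in the top-right is now in the bottom-left — a diagonal reflection.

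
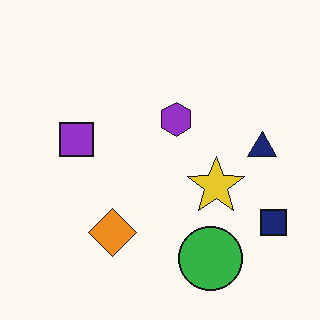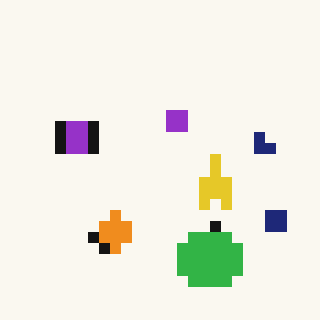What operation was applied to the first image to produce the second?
It was heavily pixelated into large blocks.

Shapes are reduced to large square blocks; fine edges and outlines are lost — a downscale-then-upscale (mosaic) effect.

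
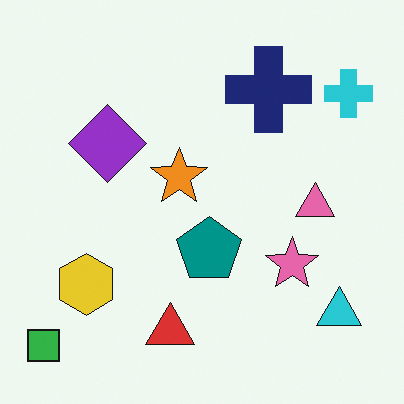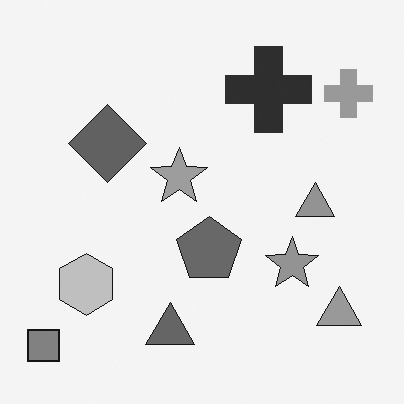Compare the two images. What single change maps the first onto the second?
It was converted to grayscale.

All color is removed — every shape is now a shade of grey.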